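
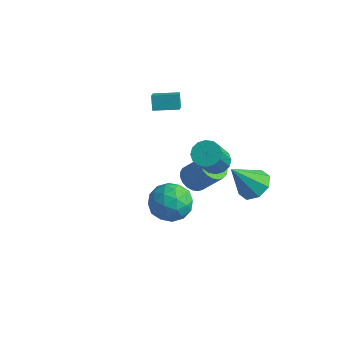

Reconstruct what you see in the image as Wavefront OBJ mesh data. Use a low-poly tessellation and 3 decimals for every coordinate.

v 3.514 0.614 1.438
v 4.184 1.053 1.612
v 4.556 -0.195 3.335
v 3.886 -0.634 3.162
v 3.869 1.247 1.82
v 4.241 -0.001 3.543
v 3.459 1.271 1.926
v 3.831 0.023 3.649
v 3.063 1.119 1.901
v 3.436 -0.129 3.625
v 2.789 0.832 1.753
v 3.161 -0.416 3.476
v 2.708 0.486 1.52
v 3.08 -0.762 3.243
v 2.844 0.175 1.265
v 3.216 -1.073 2.988
v 3.159 -0.019 1.057
v 3.531 -1.267 2.78
v 3.569 -0.043 0.951
v 3.941 -1.291 2.674
v 3.964 0.109 0.975
v 4.337 -1.139 2.699
v 4.239 0.396 1.124
v 4.611 -0.852 2.847
v 4.32 0.742 1.357
v 4.692 -0.506 3.08
v -0.451 3.657 -4.645
v 0.266 3.577 -5.182
v 1.448 3.903 -3.653
v 0.731 3.983 -3.115
v 0.194 3.944 -5.204
v 1.375 4.269 -3.674
v 0.009 4.261 -5.129
v 1.191 4.586 -3.599
v -0.255 4.473 -4.97
v 0.927 4.799 -3.441
v -0.553 4.545 -4.755
v 0.629 4.87 -3.226
v -0.833 4.463 -4.521
v 0.349 4.788 -2.992
v -1.047 4.241 -4.308
v 0.135 4.567 -2.779
v -1.158 3.919 -4.154
v 0.024 4.245 -2.624
v -1.147 3.552 -4.084
v 0.035 3.877 -2.555
v -1.016 3.202 -4.111
v 0.166 3.528 -2.582
v -0.786 2.932 -4.231
v 0.396 3.257 -2.702
v -0.499 2.787 -4.422
v 0.683 3.112 -2.893
v -0.204 2.792 -4.652
v 0.978 3.117 -3.122
v 0.049 2.947 -4.88
v 1.231 3.272 -3.351
v 0.215 3.225 -5.068
v 1.397 3.55 -3.538
v 2.695 -1.223 0.204
v 3.848 -1.638 0.008
v 1.952 -2.902 -0.608
v 3.105 -3.317 -0.804
v 2.667 -3.224 0.353
v 3.126 -2.187 0.855
v 2.674 -2.353 -1.455
v 3.133 -1.316 -0.953
v 3.835 -2.337 -1.017
v 3.83 -2.875 0.101
v 1.97 -1.665 -0.701
v 1.965 -2.203 0.417
v 3.337 -1.283 0.177
v 2.463 -3.257 -0.777
v 2.206 -3.202 -0.097
v 2.883 -3.447 -0.212
v 2.912 -1.606 0.675
v 3.59 -1.85 0.56
v 2.895 -2.782 0.763
v 2.21 -2.69 -1.16
v 2.888 -2.934 -1.275
v 2.917 -1.093 -0.388
v 3.594 -1.338 -0.503
v 2.905 -1.758 -1.363
v 4.007 -1.938 -0.54
v 3.57 -2.925 -1.017
v 3.317 -2.358 -1.4
v 3.587 -1.748 -1.105
v 4.004 -2.255 0.117
v 3.567 -3.241 -0.36
v 3.31 -3.187 0.32
v 3.579 -2.577 0.615
v 3.996 -2.665 -0.486
v 2.233 -1.299 -0.24
v 1.796 -2.285 -0.717
v 2.221 -1.963 -1.215
v 2.49 -1.353 -0.92
v 2.23 -1.615 0.417
v 1.793 -2.602 -0.06
v 2.213 -2.792 0.505
v 2.483 -2.182 0.8
v 1.804 -1.875 -0.114
v 4.016 3.312 -2.259
v 4.84 2.662 -2.308
v 3.264 2.228 -0.561
v 4.979 3.3 -1.84
v 4.554 3.944 -1.617
v 3.815 4.218 -1.77
v 3.193 3.961 -2.21
v 3.054 3.323 -2.678
v 3.478 2.679 -2.901
v 4.218 2.405 -2.748
v -3.056 3.397 0.232
v -2.591 2.728 0.721
v -3.428 3.743 1.058
v -2.963 3.074 1.548
v -1.897 4.306 0.372
v -1.432 3.637 0.862
v -2.269 4.652 1.199
v -1.804 3.983 1.688
f 2 1 5
f 2 5 3
f 3 5 6
f 3 6 4
f 5 1 7
f 5 7 6
f 6 7 8
f 6 8 4
f 7 1 9
f 7 9 8
f 8 9 10
f 8 10 4
f 9 1 11
f 9 11 10
f 10 11 12
f 10 12 4
f 11 1 13
f 11 13 12
f 12 13 14
f 12 14 4
f 13 1 15
f 13 15 14
f 14 15 16
f 14 16 4
f 15 1 17
f 15 17 16
f 16 17 18
f 16 18 4
f 17 1 19
f 17 19 18
f 18 19 20
f 18 20 4
f 19 1 21
f 19 21 20
f 20 21 22
f 20 22 4
f 21 1 23
f 21 23 22
f 22 23 24
f 22 24 4
f 23 1 25
f 23 25 24
f 24 25 26
f 24 26 4
f 25 1 2
f 25 2 26
f 26 2 3
f 26 3 4
f 28 27 31
f 28 31 29
f 29 31 32
f 29 32 30
f 31 27 33
f 31 33 32
f 32 33 34
f 32 34 30
f 33 27 35
f 33 35 34
f 34 35 36
f 34 36 30
f 35 27 37
f 35 37 36
f 36 37 38
f 36 38 30
f 37 27 39
f 37 39 38
f 38 39 40
f 38 40 30
f 39 27 41
f 39 41 40
f 40 41 42
f 40 42 30
f 41 27 43
f 41 43 42
f 42 43 44
f 42 44 30
f 43 27 45
f 43 45 44
f 44 45 46
f 44 46 30
f 45 27 47
f 45 47 46
f 46 47 48
f 46 48 30
f 47 27 49
f 47 49 48
f 48 49 50
f 48 50 30
f 49 27 51
f 49 51 50
f 50 51 52
f 50 52 30
f 51 27 53
f 51 53 52
f 52 53 54
f 52 54 30
f 53 27 55
f 53 55 54
f 54 55 56
f 54 56 30
f 55 27 57
f 55 57 56
f 56 57 58
f 56 58 30
f 57 27 28
f 57 28 58
f 58 28 29
f 58 29 30
f 59 96 75
f 96 70 99
f 75 99 64
f 96 99 75
f 59 75 71
f 75 64 76
f 71 76 60
f 75 76 71
f 59 71 80
f 71 60 81
f 80 81 66
f 71 81 80
f 59 80 92
f 80 66 95
f 92 95 69
f 80 95 92
f 59 92 96
f 92 69 100
f 96 100 70
f 92 100 96
f 60 76 87
f 76 64 90
f 87 90 68
f 76 90 87
f 64 99 77
f 99 70 98
f 77 98 63
f 99 98 77
f 70 100 97
f 100 69 93
f 97 93 61
f 100 93 97
f 69 95 94
f 95 66 82
f 94 82 65
f 95 82 94
f 66 81 86
f 81 60 83
f 86 83 67
f 81 83 86
f 62 88 74
f 88 68 89
f 74 89 63
f 88 89 74
f 62 74 72
f 74 63 73
f 72 73 61
f 74 73 72
f 62 72 79
f 72 61 78
f 79 78 65
f 72 78 79
f 62 79 84
f 79 65 85
f 84 85 67
f 79 85 84
f 62 84 88
f 84 67 91
f 88 91 68
f 84 91 88
f 63 89 77
f 89 68 90
f 77 90 64
f 89 90 77
f 61 73 97
f 73 63 98
f 97 98 70
f 73 98 97
f 65 78 94
f 78 61 93
f 94 93 69
f 78 93 94
f 67 85 86
f 85 65 82
f 86 82 66
f 85 82 86
f 68 91 87
f 91 67 83
f 87 83 60
f 91 83 87
f 102 101 104
f 102 104 103
f 104 101 105
f 104 105 103
f 105 101 106
f 105 106 103
f 106 101 107
f 106 107 103
f 107 101 108
f 107 108 103
f 108 101 109
f 108 109 103
f 109 101 110
f 109 110 103
f 110 101 102
f 110 102 103
f 112 114 111
f 115 112 111
f 111 114 113
f 113 115 111
f 112 118 114
f 116 112 115
f 116 118 112
f 114 118 113
f 117 115 113
f 113 118 117
f 117 116 115
f 118 116 117



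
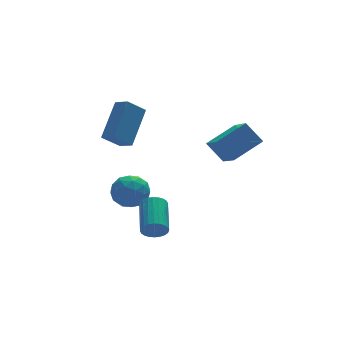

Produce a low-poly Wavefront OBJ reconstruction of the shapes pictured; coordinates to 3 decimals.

v 0.519 1.579 -1.513
v 1.361 1.849 -1.954
v 0.399 0.331 -2.506
v 1.241 0.601 -2.947
v 1.258 0.255 -2.022
v 1.332 1.026 -1.408
v 0.428 1.154 -3.052
v 0.502 1.925 -2.438
v 1.305 1.587 -2.905
v 1.817 1.031 -2.269
v -0.057 1.149 -2.191
v 0.455 0.593 -1.555
v 0.95 1.823 -1.646
v 0.81 0.357 -2.814
v 0.819 0.153 -2.27
v 1.314 0.312 -2.529
v 0.933 1.34 -1.325
v 1.428 1.499 -1.585
v 1.367 0.561 -1.624
v 0.332 0.681 -2.875
v 0.827 0.84 -3.135
v 0.446 1.868 -1.931
v 0.941 2.027 -2.19
v 0.393 1.619 -2.836
v 1.412 1.828 -2.465
v 1.342 1.095 -3.049
v 0.864 1.42 -3.11
v 0.908 1.873 -2.749
v 1.714 1.502 -2.091
v 1.643 0.768 -2.674
v 1.653 0.564 -2.13
v 1.696 1.018 -1.77
v 1.681 1.347 -2.65
v 0.117 1.412 -1.786
v 0.046 0.678 -2.369
v 0.064 1.162 -2.69
v 0.107 1.616 -2.33
v 0.418 1.085 -1.411
v 0.348 0.352 -1.995
v 0.852 0.307 -1.711
v 0.896 0.76 -1.35
v 0.079 0.833 -1.81
v 2.964 -2.996 2.716
v 2.844 -4.465 3.621
v 4.439 -2.687 3.412
v 4.319 -4.157 4.317
v 3.521 -3.603 1.803
v 3.401 -5.073 2.708
v 4.996 -3.295 2.499
v 4.876 -4.764 3.404
v 0.209 -3.924 -1.682
v 0.517 -3.809 -2.22
v 1.058 -2.241 -1.576
v 0.751 -2.356 -1.038
v 0.296 -3.713 -2.269
v 0.837 -2.144 -1.625
v 0.062 -3.649 -2.229
v 0.603 -2.08 -1.585
v -0.149 -3.626 -2.106
v 0.392 -2.058 -1.461
v -0.306 -3.649 -1.918
v 0.235 -2.081 -1.274
v -0.384 -3.714 -1.694
v 0.157 -2.146 -1.05
v -0.372 -3.811 -1.469
v 0.169 -2.243 -0.824
v -0.272 -3.925 -1.276
v 0.269 -2.357 -0.631
v -0.098 -4.039 -1.144
v 0.443 -2.471 -0.5
v 0.123 -4.136 -1.095
v 0.664 -2.567 -0.451
v 0.357 -4.2 -1.135
v 0.898 -2.631 -0.491
v 0.568 -4.222 -1.259
v 1.109 -2.654 -0.614
v 0.725 -4.199 -1.446
v 1.266 -2.631 -0.802
v 0.803 -4.134 -1.67
v 1.344 -2.566 -1.026
v 0.791 -4.037 -1.896
v 1.332 -2.469 -1.251
v 0.691 -3.923 -2.089
v 1.232 -2.355 -1.444
v 0.498 -0.319 1.671
v -0.398 -0.4 2.435
v 0.154 0.373 1.341
v -0.742 0.292 2.105
v 1.602 0.908 3.095
v 0.706 0.827 3.859
v 1.258 1.6 2.765
v 0.362 1.519 3.529
f 1 38 17
f 38 12 41
f 17 41 6
f 38 41 17
f 1 17 13
f 17 6 18
f 13 18 2
f 17 18 13
f 1 13 22
f 13 2 23
f 22 23 8
f 13 23 22
f 1 22 34
f 22 8 37
f 34 37 11
f 22 37 34
f 1 34 38
f 34 11 42
f 38 42 12
f 34 42 38
f 2 18 29
f 18 6 32
f 29 32 10
f 18 32 29
f 6 41 19
f 41 12 40
f 19 40 5
f 41 40 19
f 12 42 39
f 42 11 35
f 39 35 3
f 42 35 39
f 11 37 36
f 37 8 24
f 36 24 7
f 37 24 36
f 8 23 28
f 23 2 25
f 28 25 9
f 23 25 28
f 4 30 16
f 30 10 31
f 16 31 5
f 30 31 16
f 4 16 14
f 16 5 15
f 14 15 3
f 16 15 14
f 4 14 21
f 14 3 20
f 21 20 7
f 14 20 21
f 4 21 26
f 21 7 27
f 26 27 9
f 21 27 26
f 4 26 30
f 26 9 33
f 30 33 10
f 26 33 30
f 5 31 19
f 31 10 32
f 19 32 6
f 31 32 19
f 3 15 39
f 15 5 40
f 39 40 12
f 15 40 39
f 7 20 36
f 20 3 35
f 36 35 11
f 20 35 36
f 9 27 28
f 27 7 24
f 28 24 8
f 27 24 28
f 10 33 29
f 33 9 25
f 29 25 2
f 33 25 29
f 44 46 43
f 47 44 43
f 43 46 45
f 45 47 43
f 44 50 46
f 48 44 47
f 48 50 44
f 46 50 45
f 49 47 45
f 45 50 49
f 49 48 47
f 50 48 49
f 52 51 55
f 52 55 53
f 53 55 56
f 53 56 54
f 55 51 57
f 55 57 56
f 56 57 58
f 56 58 54
f 57 51 59
f 57 59 58
f 58 59 60
f 58 60 54
f 59 51 61
f 59 61 60
f 60 61 62
f 60 62 54
f 61 51 63
f 61 63 62
f 62 63 64
f 62 64 54
f 63 51 65
f 63 65 64
f 64 65 66
f 64 66 54
f 65 51 67
f 65 67 66
f 66 67 68
f 66 68 54
f 67 51 69
f 67 69 68
f 68 69 70
f 68 70 54
f 69 51 71
f 69 71 70
f 70 71 72
f 70 72 54
f 71 51 73
f 71 73 72
f 72 73 74
f 72 74 54
f 73 51 75
f 73 75 74
f 74 75 76
f 74 76 54
f 75 51 77
f 75 77 76
f 76 77 78
f 76 78 54
f 77 51 79
f 77 79 78
f 78 79 80
f 78 80 54
f 79 51 81
f 79 81 80
f 80 81 82
f 80 82 54
f 81 51 83
f 81 83 82
f 82 83 84
f 82 84 54
f 83 51 52
f 83 52 84
f 84 52 53
f 84 53 54
f 86 88 85
f 89 86 85
f 85 88 87
f 87 89 85
f 86 92 88
f 90 86 89
f 90 92 86
f 88 92 87
f 91 89 87
f 87 92 91
f 91 90 89
f 92 90 91



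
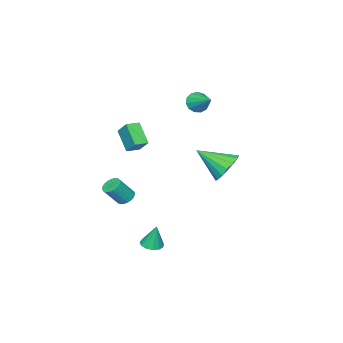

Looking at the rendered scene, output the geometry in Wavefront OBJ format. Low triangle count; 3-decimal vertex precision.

v 1.258 -2.502 -2.262
v 1.749 -2.48 -2.588
v 2.513 -2.856 -1.464
v 2.022 -2.878 -1.138
v 1.735 -2.251 -2.502
v 2.499 -2.627 -1.378
v 1.638 -2.065 -2.374
v 2.402 -2.441 -1.25
v 1.476 -1.955 -2.227
v 2.24 -2.331 -1.103
v 1.276 -1.939 -2.086
v 2.04 -2.315 -0.962
v 1.073 -2.021 -1.975
v 1.836 -2.397 -0.851
v 0.902 -2.186 -1.914
v 1.665 -2.562 -0.79
v 0.792 -2.406 -1.913
v 1.556 -2.781 -0.789
v 0.763 -2.642 -1.973
v 1.527 -3.018 -0.849
v 0.82 -2.854 -2.082
v 1.584 -3.23 -0.958
v 0.952 -3.005 -2.223
v 1.716 -3.381 -1.099
v 1.138 -3.069 -2.37
v 1.902 -3.445 -1.246
v 1.344 -3.036 -2.499
v 2.108 -3.412 -1.375
v 1.535 -2.909 -2.587
v 2.299 -3.285 -1.463
v 1.679 -2.713 -2.618
v 2.442 -3.089 -1.494
v -3.879 -1.567 3.377
v -3.419 -1.443 2.824
v -3.341 -0.233 4.123
v -3.769 -1.249 2.729
v -4.154 -1.156 2.84
v -4.452 -1.193 3.122
v -4.568 -1.349 3.484
v -4.465 -1.574 3.813
v -4.177 -1.797 4.003
v -3.794 -1.947 3.995
v -3.438 -1.976 3.79
v -3.222 -1.875 3.455
v -3.216 -1.677 3.094
v 3.779 1.315 -3.418
v 4.374 1.086 -3.36
v 3.761 1.625 -2.022
v 4.406 1.437 -3.437
v 4.24 1.749 -3.509
v 3.927 1.923 -3.551
v 3.567 1.903 -3.552
v 3.274 1.697 -3.509
v 3.141 1.37 -3.438
v 3.211 1.024 -3.36
v 3.461 0.771 -3.301
v 3.812 0.691 -3.279
v 4.152 0.808 -3.3
v -1.096 2.551 0.639
v -0.142 2.651 0.187
v -0.404 1.009 1.761
v -0.118 2.956 0.591
v -0.317 3.169 1.007
v -0.695 3.24 1.338
v -1.165 3.153 1.508
v -1.619 2.929 1.48
v -1.953 2.618 1.259
v -2.091 2.292 0.895
v -2.001 2.025 0.473
v -1.704 1.879 0.089
v -1.267 1.887 -0.169
v -0.792 2.047 -0.243
v -0.386 2.323 -0.114
v 1.723 -1.14 2.006
v 1.254 -2.113 3.047
v 1.909 -0.391 2.79
v 1.44 -1.365 3.831
v 2.48 -1.415 2.089
v 2.011 -2.389 3.13
v 2.666 -0.667 2.873
v 2.197 -1.64 3.914
f 2 1 5
f 2 5 3
f 3 5 6
f 3 6 4
f 5 1 7
f 5 7 6
f 6 7 8
f 6 8 4
f 7 1 9
f 7 9 8
f 8 9 10
f 8 10 4
f 9 1 11
f 9 11 10
f 10 11 12
f 10 12 4
f 11 1 13
f 11 13 12
f 12 13 14
f 12 14 4
f 13 1 15
f 13 15 14
f 14 15 16
f 14 16 4
f 15 1 17
f 15 17 16
f 16 17 18
f 16 18 4
f 17 1 19
f 17 19 18
f 18 19 20
f 18 20 4
f 19 1 21
f 19 21 20
f 20 21 22
f 20 22 4
f 21 1 23
f 21 23 22
f 22 23 24
f 22 24 4
f 23 1 25
f 23 25 24
f 24 25 26
f 24 26 4
f 25 1 27
f 25 27 26
f 26 27 28
f 26 28 4
f 27 1 29
f 27 29 28
f 28 29 30
f 28 30 4
f 29 1 31
f 29 31 30
f 30 31 32
f 30 32 4
f 31 1 2
f 31 2 32
f 32 2 3
f 32 3 4
f 34 33 36
f 34 36 35
f 36 33 37
f 36 37 35
f 37 33 38
f 37 38 35
f 38 33 39
f 38 39 35
f 39 33 40
f 39 40 35
f 40 33 41
f 40 41 35
f 41 33 42
f 41 42 35
f 42 33 43
f 42 43 35
f 43 33 44
f 43 44 35
f 44 33 45
f 44 45 35
f 45 33 34
f 45 34 35
f 47 46 49
f 47 49 48
f 49 46 50
f 49 50 48
f 50 46 51
f 50 51 48
f 51 46 52
f 51 52 48
f 52 46 53
f 52 53 48
f 53 46 54
f 53 54 48
f 54 46 55
f 54 55 48
f 55 46 56
f 55 56 48
f 56 46 57
f 56 57 48
f 57 46 58
f 57 58 48
f 58 46 47
f 58 47 48
f 60 59 62
f 60 62 61
f 62 59 63
f 62 63 61
f 63 59 64
f 63 64 61
f 64 59 65
f 64 65 61
f 65 59 66
f 65 66 61
f 66 59 67
f 66 67 61
f 67 59 68
f 67 68 61
f 68 59 69
f 68 69 61
f 69 59 70
f 69 70 61
f 70 59 71
f 70 71 61
f 71 59 72
f 71 72 61
f 72 59 73
f 72 73 61
f 73 59 60
f 73 60 61
f 75 77 74
f 78 75 74
f 74 77 76
f 76 78 74
f 75 81 77
f 79 75 78
f 79 81 75
f 77 81 76
f 80 78 76
f 76 81 80
f 80 79 78
f 81 79 80



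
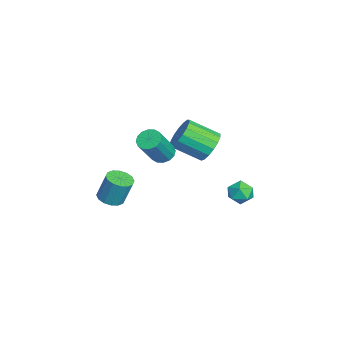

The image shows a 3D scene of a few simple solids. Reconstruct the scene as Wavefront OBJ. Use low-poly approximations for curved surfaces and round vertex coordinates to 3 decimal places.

v -1.43 3.459 -2.846
v -0.678 3.601 -2.497
v -0.962 2.299 -3.383
v -0.21 2.441 -3.034
v -0.871 2.255 -2.548
v -1.16 2.971 -2.216
v -0.48 2.929 -3.664
v -0.769 3.645 -3.332
v -0.091 3.273 -3.002
v -0.332 2.857 -2.313
v -1.308 3.043 -3.567
v -1.549 2.627 -2.878
v 1.666 1.165 2.381
v 2.187 0.676 1.696
v 1.954 -0.914 2.653
v 1.434 -0.425 3.339
v 2.514 0.816 2.008
v 2.282 -0.773 2.965
v 2.647 1.036 2.406
v 2.415 -0.553 3.363
v 2.556 1.286 2.798
v 2.324 -0.304 3.756
v 2.26 1.508 3.095
v 2.028 -0.082 4.052
v 1.829 1.651 3.228
v 1.597 0.061 4.185
v 1.36 1.683 3.168
v 1.128 0.093 4.125
v 0.961 1.596 2.927
v 0.729 0.006 3.884
v 0.724 1.411 2.561
v 0.492 -0.179 3.518
v 0.703 1.169 2.154
v 0.47 -0.421 3.111
v 0.902 0.926 1.799
v 0.67 -0.664 2.756
v 1.276 0.738 1.578
v 1.044 -0.852 2.535
v 1.74 0.648 1.54
v 1.508 -0.942 2.498
v 2.861 -1.326 2.78
v 3.255 -0.76 2.807
v 4.192 -1.488 4.466
v 3.799 -2.054 4.44
v 2.968 -0.681 3.003
v 3.905 -1.41 4.663
v 2.652 -0.776 3.141
v 3.589 -1.504 4.8
v 2.392 -1.017 3.181
v 3.329 -1.746 4.84
v 2.258 -1.342 3.114
v 3.195 -2.07 4.773
v 2.286 -1.662 2.958
v 3.223 -2.39 4.617
v 2.468 -1.892 2.754
v 3.405 -2.62 4.413
v 2.755 -1.97 2.557
v 3.692 -2.699 4.217
v 3.071 -1.876 2.42
v 4.008 -2.604 4.079
v 3.331 -1.634 2.38
v 4.268 -2.363 4.039
v 3.465 -1.31 2.447
v 4.402 -2.038 4.106
v 3.437 -0.99 2.603
v 4.374 -1.718 4.262
v -1.515 -4.057 -3.67
v -0.708 -4.036 -3.741
v -0.579 -3.503 -2.121
v -1.385 -3.523 -2.05
v -0.837 -3.654 -3.856
v -0.707 -3.121 -2.237
v -1.147 -3.38 -3.922
v -1.018 -2.847 -2.302
v -1.556 -3.287 -3.92
v -1.426 -2.754 -2.3
v -1.954 -3.4 -3.851
v -1.824 -2.867 -2.231
v -2.234 -3.689 -3.733
v -2.104 -3.156 -2.114
v -2.321 -4.077 -3.599
v -2.192 -3.544 -1.979
v -2.193 -4.459 -3.483
v -2.063 -3.926 -1.864
v -1.882 -4.733 -3.418
v -1.753 -4.2 -1.798
v -1.474 -4.826 -3.42
v -1.344 -4.293 -1.8
v -1.076 -4.713 -3.489
v -0.946 -4.18 -1.869
v -0.796 -4.424 -3.606
v -0.666 -3.891 -1.987
f 1 12 6
f 1 6 2
f 1 2 8
f 1 8 11
f 1 11 12
f 2 6 10
f 6 12 5
f 12 11 3
f 11 8 7
f 8 2 9
f 4 10 5
f 4 5 3
f 4 3 7
f 4 7 9
f 4 9 10
f 5 10 6
f 3 5 12
f 7 3 11
f 9 7 8
f 10 9 2
f 14 13 17
f 14 17 15
f 15 17 18
f 15 18 16
f 17 13 19
f 17 19 18
f 18 19 20
f 18 20 16
f 19 13 21
f 19 21 20
f 20 21 22
f 20 22 16
f 21 13 23
f 21 23 22
f 22 23 24
f 22 24 16
f 23 13 25
f 23 25 24
f 24 25 26
f 24 26 16
f 25 13 27
f 25 27 26
f 26 27 28
f 26 28 16
f 27 13 29
f 27 29 28
f 28 29 30
f 28 30 16
f 29 13 31
f 29 31 30
f 30 31 32
f 30 32 16
f 31 13 33
f 31 33 32
f 32 33 34
f 32 34 16
f 33 13 35
f 33 35 34
f 34 35 36
f 34 36 16
f 35 13 37
f 35 37 36
f 36 37 38
f 36 38 16
f 37 13 39
f 37 39 38
f 38 39 40
f 38 40 16
f 39 13 14
f 39 14 40
f 40 14 15
f 40 15 16
f 42 41 45
f 42 45 43
f 43 45 46
f 43 46 44
f 45 41 47
f 45 47 46
f 46 47 48
f 46 48 44
f 47 41 49
f 47 49 48
f 48 49 50
f 48 50 44
f 49 41 51
f 49 51 50
f 50 51 52
f 50 52 44
f 51 41 53
f 51 53 52
f 52 53 54
f 52 54 44
f 53 41 55
f 53 55 54
f 54 55 56
f 54 56 44
f 55 41 57
f 55 57 56
f 56 57 58
f 56 58 44
f 57 41 59
f 57 59 58
f 58 59 60
f 58 60 44
f 59 41 61
f 59 61 60
f 60 61 62
f 60 62 44
f 61 41 63
f 61 63 62
f 62 63 64
f 62 64 44
f 63 41 65
f 63 65 64
f 64 65 66
f 64 66 44
f 65 41 42
f 65 42 66
f 66 42 43
f 66 43 44
f 68 67 71
f 68 71 69
f 69 71 72
f 69 72 70
f 71 67 73
f 71 73 72
f 72 73 74
f 72 74 70
f 73 67 75
f 73 75 74
f 74 75 76
f 74 76 70
f 75 67 77
f 75 77 76
f 76 77 78
f 76 78 70
f 77 67 79
f 77 79 78
f 78 79 80
f 78 80 70
f 79 67 81
f 79 81 80
f 80 81 82
f 80 82 70
f 81 67 83
f 81 83 82
f 82 83 84
f 82 84 70
f 83 67 85
f 83 85 84
f 84 85 86
f 84 86 70
f 85 67 87
f 85 87 86
f 86 87 88
f 86 88 70
f 87 67 89
f 87 89 88
f 88 89 90
f 88 90 70
f 89 67 91
f 89 91 90
f 90 91 92
f 90 92 70
f 91 67 68
f 91 68 92
f 92 68 69
f 92 69 70



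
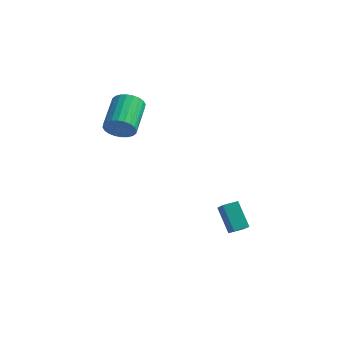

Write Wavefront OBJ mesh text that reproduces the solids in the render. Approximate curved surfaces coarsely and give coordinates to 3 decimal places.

v -1.782 -3.681 3.098
v -1.292 -3.198 2.518
v -1.968 -1.377 3.462
v -2.458 -1.859 4.042
v -1.597 -3.222 2.346
v -2.273 -1.401 3.29
v -1.931 -3.316 2.289
v -2.607 -1.495 3.233
v -2.242 -3.466 2.355
v -2.918 -1.645 3.299
v -2.482 -3.648 2.534
v -3.159 -1.827 3.478
v -2.617 -3.835 2.799
v -3.293 -2.014 3.743
v -2.624 -3.999 3.11
v -3.3 -2.178 4.053
v -2.503 -4.114 3.418
v -3.179 -2.293 4.362
v -2.272 -4.163 3.678
v -2.948 -2.342 4.622
v -1.967 -4.139 3.85
v -2.643 -2.318 4.794
v -1.633 -4.045 3.907
v -2.309 -2.224 4.851
v -1.322 -3.895 3.841
v -1.998 -2.074 4.785
v -1.081 -3.713 3.662
v -1.758 -1.892 4.606
v -0.947 -3.526 3.397
v -1.623 -1.705 4.341
v -0.94 -3.362 3.087
v -1.616 -1.541 4.03
v -1.061 -3.247 2.778
v -1.737 -1.426 3.722
v 3.759 -1.948 -3.774
v 2.785 -1.473 -2.425
v 4.264 -1.29 -3.641
v 3.29 -0.815 -2.293
v 4.57 -2.745 -2.907
v 3.596 -2.27 -1.559
v 5.075 -2.087 -2.775
v 4.101 -1.612 -1.426
f 2 1 5
f 2 5 3
f 3 5 6
f 3 6 4
f 5 1 7
f 5 7 6
f 6 7 8
f 6 8 4
f 7 1 9
f 7 9 8
f 8 9 10
f 8 10 4
f 9 1 11
f 9 11 10
f 10 11 12
f 10 12 4
f 11 1 13
f 11 13 12
f 12 13 14
f 12 14 4
f 13 1 15
f 13 15 14
f 14 15 16
f 14 16 4
f 15 1 17
f 15 17 16
f 16 17 18
f 16 18 4
f 17 1 19
f 17 19 18
f 18 19 20
f 18 20 4
f 19 1 21
f 19 21 20
f 20 21 22
f 20 22 4
f 21 1 23
f 21 23 22
f 22 23 24
f 22 24 4
f 23 1 25
f 23 25 24
f 24 25 26
f 24 26 4
f 25 1 27
f 25 27 26
f 26 27 28
f 26 28 4
f 27 1 29
f 27 29 28
f 28 29 30
f 28 30 4
f 29 1 31
f 29 31 30
f 30 31 32
f 30 32 4
f 31 1 33
f 31 33 32
f 32 33 34
f 32 34 4
f 33 1 2
f 33 2 34
f 34 2 3
f 34 3 4
f 36 38 35
f 39 36 35
f 35 38 37
f 37 39 35
f 36 42 38
f 40 36 39
f 40 42 36
f 38 42 37
f 41 39 37
f 37 42 41
f 41 40 39
f 42 40 41



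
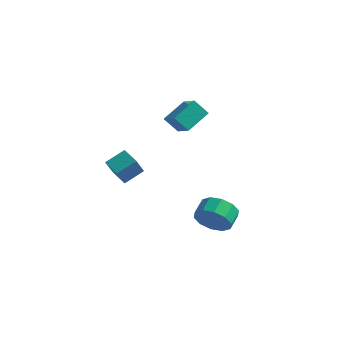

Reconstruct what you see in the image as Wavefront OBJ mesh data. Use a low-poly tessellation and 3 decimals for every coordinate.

v 2.617 0.348 -3.425
v 2.966 0.799 -4.366
v 2.833 1.802 -3.935
v 2.483 1.352 -2.995
v 2.291 0.726 -4.406
v 2.158 1.729 -3.975
v 1.741 0.509 -4.071
v 1.607 1.513 -3.64
v 1.525 0.231 -3.49
v 1.392 1.234 -3.059
v 1.726 -0.003 -2.884
v 1.593 1.001 -2.453
v 2.267 -0.102 -2.485
v 2.134 0.901 -2.054
v 2.942 -0.029 -2.445
v 2.809 0.974 -2.014
v 3.493 0.187 -2.78
v 3.359 1.191 -2.349
v 3.708 0.466 -3.361
v 3.575 1.469 -2.93
v 3.507 0.699 -3.967
v 3.374 1.703 -3.536
v -0.807 0.939 3.079
v 0.233 0.328 3.729
v -0.445 2.368 3.841
v 0.595 1.757 4.492
v -0.095 1.223 2.208
v 0.945 0.612 2.859
v 0.267 2.652 2.971
v 1.307 2.041 3.621
v -2.986 -0.713 -0.923
v -2.801 -1.713 0.415
v -2.396 0.261 -0.276
v -2.21 -0.738 1.061
v -2.03 -1.042 -1.301
v -1.844 -2.041 0.036
v -1.439 -0.067 -0.655
v -1.254 -1.067 0.683
f 2 1 5
f 2 5 3
f 3 5 6
f 3 6 4
f 5 1 7
f 5 7 6
f 6 7 8
f 6 8 4
f 7 1 9
f 7 9 8
f 8 9 10
f 8 10 4
f 9 1 11
f 9 11 10
f 10 11 12
f 10 12 4
f 11 1 13
f 11 13 12
f 12 13 14
f 12 14 4
f 13 1 15
f 13 15 14
f 14 15 16
f 14 16 4
f 15 1 17
f 15 17 16
f 16 17 18
f 16 18 4
f 17 1 19
f 17 19 18
f 18 19 20
f 18 20 4
f 19 1 21
f 19 21 20
f 20 21 22
f 20 22 4
f 21 1 2
f 21 2 22
f 22 2 3
f 22 3 4
f 24 26 23
f 27 24 23
f 23 26 25
f 25 27 23
f 24 30 26
f 28 24 27
f 28 30 24
f 26 30 25
f 29 27 25
f 25 30 29
f 29 28 27
f 30 28 29
f 32 34 31
f 35 32 31
f 31 34 33
f 33 35 31
f 32 38 34
f 36 32 35
f 36 38 32
f 34 38 33
f 37 35 33
f 33 38 37
f 37 36 35
f 38 36 37



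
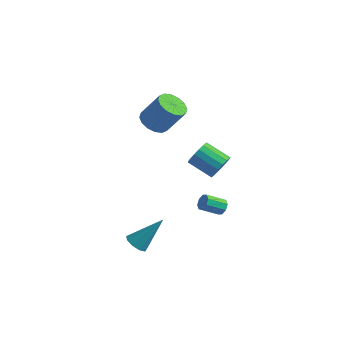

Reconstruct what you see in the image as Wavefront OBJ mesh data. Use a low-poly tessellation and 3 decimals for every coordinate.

v -0.346 -2.846 -3.32
v 0.142 -3.306 -3.313
v 0.586 -1.834 -1.76
v 0.251 -2.965 -3.6
v 0.081 -2.569 -3.755
v -0.289 -2.303 -3.707
v -0.686 -2.291 -3.478
v -0.923 -2.539 -3.174
v -0.891 -2.931 -2.939
v -0.603 -3.284 -2.882
v -0.195 -3.431 -3.03
v 1.99 1.493 -2.325
v 2.386 1.21 -2.212
v 1.687 0.464 -1.623
v 1.29 0.747 -1.735
v 2.32 1.48 -1.95
v 1.62 0.735 -1.36
v 2.06 1.757 -1.907
v 1.361 1.012 -1.317
v 1.759 1.88 -2.109
v 1.06 1.135 -1.519
v 1.593 1.776 -2.437
v 0.894 1.03 -1.848
v 1.66 1.505 -2.7
v 0.96 0.76 -2.11
v 1.919 1.228 -2.743
v 1.22 0.483 -2.153
v 2.22 1.105 -2.541
v 1.521 0.36 -1.951
v -2.058 1.348 2.759
v -1.544 0.673 2.566
v -0.589 0.976 4.049
v -1.102 1.652 4.241
v -1.35 1.027 2.368
v -0.394 1.331 3.851
v -1.345 1.467 2.275
v -0.389 1.771 3.757
v -1.531 1.876 2.311
v -0.575 2.18 3.794
v -1.858 2.143 2.467
v -0.903 2.447 3.95
v -2.239 2.197 2.701
v -1.283 2.501 4.184
v -2.571 2.024 2.951
v -1.616 2.327 4.434
v -2.766 1.669 3.149
v -1.81 1.973 4.632
v -2.771 1.229 3.243
v -1.815 1.533 4.725
v -2.585 0.82 3.206
v -1.629 1.124 4.689
v -2.257 0.553 3.05
v -1.302 0.857 4.533
v -1.877 0.499 2.816
v -0.921 0.803 4.299
v 0.519 3.743 -1.171
v 0.871 3.329 -0.571
v -0.506 3.203 0.151
v -0.859 3.617 -0.449
v 0.897 3.699 -0.456
v -0.48 3.573 0.266
v 0.837 4.079 -0.506
v -0.541 3.952 0.216
v 0.703 4.381 -0.708
v -0.674 4.255 0.014
v 0.527 4.538 -1.016
v -0.85 4.412 -0.294
v 0.349 4.512 -1.359
v -1.028 4.386 -0.637
v 0.21 4.311 -1.66
v -1.167 4.185 -0.938
v 0.142 3.979 -1.848
v -1.235 3.853 -1.126
v 0.16 3.593 -1.882
v -1.217 3.467 -1.16
v 0.26 3.242 -1.752
v -1.117 3.116 -1.03
v 0.419 3.005 -1.489
v -0.958 2.879 -0.768
v 0.601 2.937 -1.154
v -0.776 2.811 -0.432
v 0.764 3.054 -0.822
v -0.613 2.928 -0.1
f 2 1 4
f 2 4 3
f 4 1 5
f 4 5 3
f 5 1 6
f 5 6 3
f 6 1 7
f 6 7 3
f 7 1 8
f 7 8 3
f 8 1 9
f 8 9 3
f 9 1 10
f 9 10 3
f 10 1 11
f 10 11 3
f 11 1 2
f 11 2 3
f 13 12 16
f 13 16 14
f 14 16 17
f 14 17 15
f 16 12 18
f 16 18 17
f 17 18 19
f 17 19 15
f 18 12 20
f 18 20 19
f 19 20 21
f 19 21 15
f 20 12 22
f 20 22 21
f 21 22 23
f 21 23 15
f 22 12 24
f 22 24 23
f 23 24 25
f 23 25 15
f 24 12 26
f 24 26 25
f 25 26 27
f 25 27 15
f 26 12 28
f 26 28 27
f 27 28 29
f 27 29 15
f 28 12 13
f 28 13 29
f 29 13 14
f 29 14 15
f 31 30 34
f 31 34 32
f 32 34 35
f 32 35 33
f 34 30 36
f 34 36 35
f 35 36 37
f 35 37 33
f 36 30 38
f 36 38 37
f 37 38 39
f 37 39 33
f 38 30 40
f 38 40 39
f 39 40 41
f 39 41 33
f 40 30 42
f 40 42 41
f 41 42 43
f 41 43 33
f 42 30 44
f 42 44 43
f 43 44 45
f 43 45 33
f 44 30 46
f 44 46 45
f 45 46 47
f 45 47 33
f 46 30 48
f 46 48 47
f 47 48 49
f 47 49 33
f 48 30 50
f 48 50 49
f 49 50 51
f 49 51 33
f 50 30 52
f 50 52 51
f 51 52 53
f 51 53 33
f 52 30 54
f 52 54 53
f 53 54 55
f 53 55 33
f 54 30 31
f 54 31 55
f 55 31 32
f 55 32 33
f 57 56 60
f 57 60 58
f 58 60 61
f 58 61 59
f 60 56 62
f 60 62 61
f 61 62 63
f 61 63 59
f 62 56 64
f 62 64 63
f 63 64 65
f 63 65 59
f 64 56 66
f 64 66 65
f 65 66 67
f 65 67 59
f 66 56 68
f 66 68 67
f 67 68 69
f 67 69 59
f 68 56 70
f 68 70 69
f 69 70 71
f 69 71 59
f 70 56 72
f 70 72 71
f 71 72 73
f 71 73 59
f 72 56 74
f 72 74 73
f 73 74 75
f 73 75 59
f 74 56 76
f 74 76 75
f 75 76 77
f 75 77 59
f 76 56 78
f 76 78 77
f 77 78 79
f 77 79 59
f 78 56 80
f 78 80 79
f 79 80 81
f 79 81 59
f 80 56 82
f 80 82 81
f 81 82 83
f 81 83 59
f 82 56 57
f 82 57 83
f 83 57 58
f 83 58 59



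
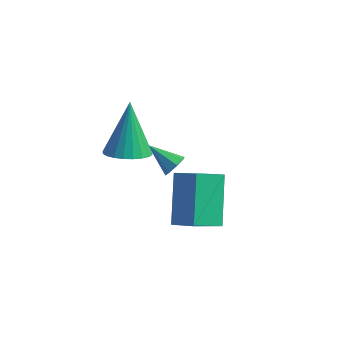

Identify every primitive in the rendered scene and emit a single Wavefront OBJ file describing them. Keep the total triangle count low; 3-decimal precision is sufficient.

v -3.454 -1.705 1.085
v -2.73 -1.245 0.946
v -3.766 -0.655 2.935
v -2.962 -1.049 0.795
v -3.27 -0.953 0.689
v -3.606 -0.971 0.643
v -3.919 -1.102 0.664
v -4.161 -1.324 0.75
v -4.295 -1.604 0.886
v -4.302 -1.9 1.053
v -4.179 -2.166 1.224
v -3.946 -2.362 1.375
v -3.639 -2.457 1.481
v -3.303 -2.439 1.527
v -2.99 -2.309 1.506
v -2.748 -2.086 1.42
v -2.613 -1.806 1.284
v -2.607 -1.511 1.117
v -2.852 1.308 -2.501
v -2.66 1.025 -2.097
v -3.988 1.512 -1.819
v -2.571 1.419 -2.066
v -2.647 1.749 -2.29
v -2.843 1.82 -2.638
v -3.045 1.592 -2.905
v -3.134 1.197 -2.936
v -3.058 0.868 -2.712
v -2.862 0.796 -2.364
v -0.527 -2.352 -1.368
v -1.183 -3.398 -0.516
v -0.978 -0.926 0.034
v -1.634 -1.973 0.886
v 0.354 -2.527 -0.906
v -0.302 -3.574 -0.054
v -0.097 -1.102 0.496
v -0.753 -2.148 1.348
f 2 1 4
f 2 4 3
f 4 1 5
f 4 5 3
f 5 1 6
f 5 6 3
f 6 1 7
f 6 7 3
f 7 1 8
f 7 8 3
f 8 1 9
f 8 9 3
f 9 1 10
f 9 10 3
f 10 1 11
f 10 11 3
f 11 1 12
f 11 12 3
f 12 1 13
f 12 13 3
f 13 1 14
f 13 14 3
f 14 1 15
f 14 15 3
f 15 1 16
f 15 16 3
f 16 1 17
f 16 17 3
f 17 1 18
f 17 18 3
f 18 1 2
f 18 2 3
f 20 19 22
f 20 22 21
f 22 19 23
f 22 23 21
f 23 19 24
f 23 24 21
f 24 19 25
f 24 25 21
f 25 19 26
f 25 26 21
f 26 19 27
f 26 27 21
f 27 19 28
f 27 28 21
f 28 19 20
f 28 20 21
f 30 32 29
f 33 30 29
f 29 32 31
f 31 33 29
f 30 36 32
f 34 30 33
f 34 36 30
f 32 36 31
f 35 33 31
f 31 36 35
f 35 34 33
f 36 34 35



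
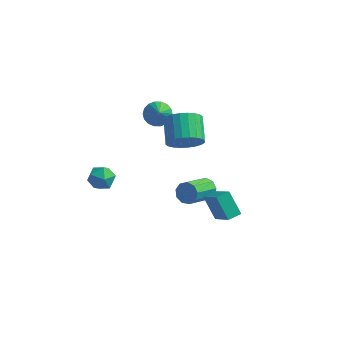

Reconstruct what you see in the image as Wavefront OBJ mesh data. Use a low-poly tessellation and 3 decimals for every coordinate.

v 1.41 -1.348 2.703
v 1.791 -0.703 1.898
v 1.171 0.654 2.692
v 0.79 0.008 3.497
v 1.398 -0.796 1.751
v 0.778 0.56 2.546
v 1.007 -0.974 1.75
v 0.388 0.383 2.545
v 0.678 -1.208 1.893
v 0.058 0.148 2.688
v 0.46 -1.464 2.16
v -0.16 -0.108 2.955
v 0.387 -1.703 2.509
v -0.233 -0.346 3.304
v 0.469 -1.887 2.888
v -0.151 -0.53 3.683
v 0.695 -1.989 3.239
v 0.075 -0.633 4.034
v 1.029 -1.994 3.508
v 0.409 -0.637 4.302
v 1.422 -1.9 3.654
v 0.802 -0.544 4.449
v 1.812 -1.723 3.655
v 1.193 -0.366 4.45
v 2.142 -1.488 3.512
v 1.522 -0.132 4.307
v 2.36 -1.232 3.245
v 1.74 0.124 4.04
v 2.433 -0.994 2.896
v 1.813 0.363 3.691
v 2.351 -0.81 2.517
v 1.731 0.547 3.312
v 2.125 -0.707 2.166
v 1.505 0.649 2.961
v 1.613 1.593 -4.355
v 2.287 1.296 -4.496
v 1.741 -0.45 -3.426
v 1.067 -0.153 -3.285
v 2.3 1.561 -4.057
v 1.754 -0.185 -2.987
v 1.992 1.841 -3.757
v 1.446 0.094 -2.687
v 1.506 2.005 -3.737
v 0.96 0.258 -2.667
v 1.07 1.976 -4.007
v 0.525 0.23 -2.936
v 0.888 1.768 -4.439
v 0.343 0.022 -3.369
v 1.045 1.479 -4.832
v 0.5 -0.268 -3.762
v 1.468 1.242 -5.002
v 0.922 -0.504 -3.932
v 1.958 1.17 -4.869
v 1.412 -0.576 -3.799
v -1.637 2.419 0.976
v -1.265 1.925 0.378
v -1.003 1.021 2.524
v -0.984 2.164 0.478
v -0.832 2.454 0.677
v -0.839 2.736 0.935
v -1.005 2.956 1.201
v -1.295 3.069 1.423
v -1.654 3.054 1.556
v -2.009 2.912 1.574
v -2.291 2.673 1.474
v -2.443 2.384 1.275
v -2.436 2.101 1.017
v -2.27 1.882 0.75
v -1.979 1.769 0.529
v -1.621 1.784 0.396
v 3.073 -0.88 -4.351
v 2.146 -0.299 -3.143
v 3.602 -0.194 -4.275
v 2.675 0.387 -3.066
v 4.185 -1.887 -3.014
v 3.258 -1.306 -1.805
v 4.714 -1.201 -2.937
v 3.787 -0.62 -1.729
v -3.239 -3.5 0.831
v -2.472 -3.096 0.659
v -2.708 -4.724 0.321
v -1.941 -4.32 0.149
v -2.19 -4.458 0.985
v -2.518 -3.702 1.301
v -2.662 -4.118 -0.321
v -2.99 -3.362 -0.005
v -2.116 -3.478 -0.053
v -1.824 -3.688 0.754
v -3.356 -4.132 0.226
v -3.064 -4.342 1.033
f 2 1 5
f 2 5 3
f 3 5 6
f 3 6 4
f 5 1 7
f 5 7 6
f 6 7 8
f 6 8 4
f 7 1 9
f 7 9 8
f 8 9 10
f 8 10 4
f 9 1 11
f 9 11 10
f 10 11 12
f 10 12 4
f 11 1 13
f 11 13 12
f 12 13 14
f 12 14 4
f 13 1 15
f 13 15 14
f 14 15 16
f 14 16 4
f 15 1 17
f 15 17 16
f 16 17 18
f 16 18 4
f 17 1 19
f 17 19 18
f 18 19 20
f 18 20 4
f 19 1 21
f 19 21 20
f 20 21 22
f 20 22 4
f 21 1 23
f 21 23 22
f 22 23 24
f 22 24 4
f 23 1 25
f 23 25 24
f 24 25 26
f 24 26 4
f 25 1 27
f 25 27 26
f 26 27 28
f 26 28 4
f 27 1 29
f 27 29 28
f 28 29 30
f 28 30 4
f 29 1 31
f 29 31 30
f 30 31 32
f 30 32 4
f 31 1 33
f 31 33 32
f 32 33 34
f 32 34 4
f 33 1 2
f 33 2 34
f 34 2 3
f 34 3 4
f 36 35 39
f 36 39 37
f 37 39 40
f 37 40 38
f 39 35 41
f 39 41 40
f 40 41 42
f 40 42 38
f 41 35 43
f 41 43 42
f 42 43 44
f 42 44 38
f 43 35 45
f 43 45 44
f 44 45 46
f 44 46 38
f 45 35 47
f 45 47 46
f 46 47 48
f 46 48 38
f 47 35 49
f 47 49 48
f 48 49 50
f 48 50 38
f 49 35 51
f 49 51 50
f 50 51 52
f 50 52 38
f 51 35 53
f 51 53 52
f 52 53 54
f 52 54 38
f 53 35 36
f 53 36 54
f 54 36 37
f 54 37 38
f 56 55 58
f 56 58 57
f 58 55 59
f 58 59 57
f 59 55 60
f 59 60 57
f 60 55 61
f 60 61 57
f 61 55 62
f 61 62 57
f 62 55 63
f 62 63 57
f 63 55 64
f 63 64 57
f 64 55 65
f 64 65 57
f 65 55 66
f 65 66 57
f 66 55 67
f 66 67 57
f 67 55 68
f 67 68 57
f 68 55 69
f 68 69 57
f 69 55 70
f 69 70 57
f 70 55 56
f 70 56 57
f 72 74 71
f 75 72 71
f 71 74 73
f 73 75 71
f 72 78 74
f 76 72 75
f 76 78 72
f 74 78 73
f 77 75 73
f 73 78 77
f 77 76 75
f 78 76 77
f 79 90 84
f 79 84 80
f 79 80 86
f 79 86 89
f 79 89 90
f 80 84 88
f 84 90 83
f 90 89 81
f 89 86 85
f 86 80 87
f 82 88 83
f 82 83 81
f 82 81 85
f 82 85 87
f 82 87 88
f 83 88 84
f 81 83 90
f 85 81 89
f 87 85 86
f 88 87 80



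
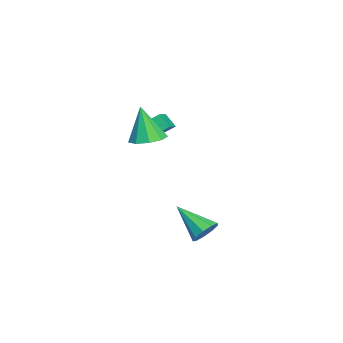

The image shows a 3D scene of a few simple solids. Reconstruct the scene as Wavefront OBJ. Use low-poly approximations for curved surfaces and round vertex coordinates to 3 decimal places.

v -0.145 -1.354 2.586
v 0.425 -0.606 2.825
v -0.455 -1.746 4.554
v -0.203 -0.402 2.767
v -0.805 -0.644 2.624
v -1.097 -1.217 2.464
v -0.944 -1.854 2.36
v -0.417 -2.257 2.363
v 0.237 -2.238 2.47
v 0.713 -1.804 2.632
v 0.787 -1.16 2.772
v 1.321 1.589 -2.82
v 2.021 1.181 -2.803
v 0.419 0.091 -1.64
v 1.996 1.533 -2.376
v 1.656 1.911 -2.156
v 1.159 2.138 -2.247
v 0.738 2.109 -2.607
v 0.59 1.836 -3.066
v 0.784 1.448 -3.41
v 1.23 1.126 -3.478
v 1.718 1.02 -3.239
v -2.982 -1.633 2.331
v -1.536 -1.745 2.982
v -3.159 -0.894 2.85
v -1.713 -1.006 3.501
v -2.647 -1.094 1.679
v -1.201 -1.206 2.33
v -2.824 -0.355 2.198
v -1.378 -0.467 2.849
f 2 1 4
f 2 4 3
f 4 1 5
f 4 5 3
f 5 1 6
f 5 6 3
f 6 1 7
f 6 7 3
f 7 1 8
f 7 8 3
f 8 1 9
f 8 9 3
f 9 1 10
f 9 10 3
f 10 1 11
f 10 11 3
f 11 1 2
f 11 2 3
f 13 12 15
f 13 15 14
f 15 12 16
f 15 16 14
f 16 12 17
f 16 17 14
f 17 12 18
f 17 18 14
f 18 12 19
f 18 19 14
f 19 12 20
f 19 20 14
f 20 12 21
f 20 21 14
f 21 12 22
f 21 22 14
f 22 12 13
f 22 13 14
f 24 26 23
f 27 24 23
f 23 26 25
f 25 27 23
f 24 30 26
f 28 24 27
f 28 30 24
f 26 30 25
f 29 27 25
f 25 30 29
f 29 28 27
f 30 28 29



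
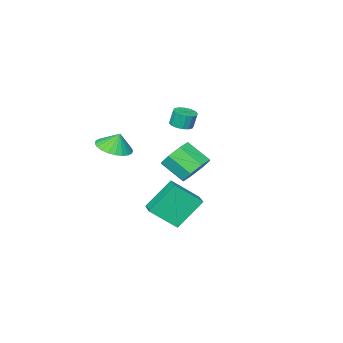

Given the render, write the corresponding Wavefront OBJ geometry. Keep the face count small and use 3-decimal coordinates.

v -1.376 -0.098 -0.72
v -0.83 -0.55 -1.549
v -0.358 -1.814 -0.548
v -0.904 -1.362 0.28
v -0.359 -0.023 -1.105
v 0.113 -1.286 -0.105
v -0.484 0.46 -0.437
v -0.012 -0.804 0.564
v -1.132 0.616 0.066
v -0.659 -0.648 1.067
v -1.922 0.354 0.108
v -1.45 -0.91 1.109
v -2.393 -0.174 -0.335
v -1.921 -1.437 0.665
v -2.268 -0.656 -1.004
v -1.796 -1.92 -0.003
v -1.621 -0.812 -1.507
v -1.148 -2.076 -0.506
v -3.359 -3.709 0.833
v -2.674 -3.761 0.966
v -2.856 -3.624 1.96
v -3.541 -3.571 1.827
v -2.731 -3.408 0.907
v -2.913 -3.271 1.901
v -2.957 -3.136 0.828
v -3.139 -2.998 1.822
v -3.29 -3.017 0.75
v -3.472 -2.88 1.744
v -3.642 -3.084 0.695
v -3.824 -2.946 1.689
v -3.918 -3.318 0.676
v -4.1 -3.18 1.671
v -4.044 -3.656 0.7
v -4.226 -3.519 1.694
v -3.987 -4.009 0.759
v -4.169 -3.872 1.753
v -3.761 -4.282 0.838
v -3.943 -4.144 1.832
v -3.428 -4.4 0.916
v -3.61 -4.263 1.91
v -3.076 -4.334 0.971
v -3.258 -4.196 1.965
v -2.8 -4.1 0.989
v -2.982 -3.962 1.984
v 1.939 -3.017 1.019
v 2.821 -2.414 1.073
v 1.701 -2.763 2.041
v 2.54 -2.136 0.939
v 2.167 -1.992 0.817
v 1.76 -2.004 0.725
v 1.38 -2.17 0.679
v 1.085 -2.466 0.684
v 0.92 -2.845 0.74
v 0.91 -3.25 0.838
v 1.057 -3.621 0.964
v 1.337 -3.899 1.099
v 1.71 -4.043 1.221
v 2.117 -4.031 1.312
v 2.497 -3.864 1.359
v 2.792 -3.569 1.354
v 2.957 -3.189 1.298
v 2.967 -2.784 1.199
v 2.905 3.124 -1.815
v 1.557 3.537 -0.245
v 3.449 4.067 -1.595
v 2.101 4.479 -0.025
v 4.019 2.201 -0.615
v 2.671 2.613 0.955
v 4.563 3.143 -0.395
v 3.215 3.556 1.175
f 2 1 5
f 2 5 3
f 3 5 6
f 3 6 4
f 5 1 7
f 5 7 6
f 6 7 8
f 6 8 4
f 7 1 9
f 7 9 8
f 8 9 10
f 8 10 4
f 9 1 11
f 9 11 10
f 10 11 12
f 10 12 4
f 11 1 13
f 11 13 12
f 12 13 14
f 12 14 4
f 13 1 15
f 13 15 14
f 14 15 16
f 14 16 4
f 15 1 17
f 15 17 16
f 16 17 18
f 16 18 4
f 17 1 2
f 17 2 18
f 18 2 3
f 18 3 4
f 20 19 23
f 20 23 21
f 21 23 24
f 21 24 22
f 23 19 25
f 23 25 24
f 24 25 26
f 24 26 22
f 25 19 27
f 25 27 26
f 26 27 28
f 26 28 22
f 27 19 29
f 27 29 28
f 28 29 30
f 28 30 22
f 29 19 31
f 29 31 30
f 30 31 32
f 30 32 22
f 31 19 33
f 31 33 32
f 32 33 34
f 32 34 22
f 33 19 35
f 33 35 34
f 34 35 36
f 34 36 22
f 35 19 37
f 35 37 36
f 36 37 38
f 36 38 22
f 37 19 39
f 37 39 38
f 38 39 40
f 38 40 22
f 39 19 41
f 39 41 40
f 40 41 42
f 40 42 22
f 41 19 43
f 41 43 42
f 42 43 44
f 42 44 22
f 43 19 20
f 43 20 44
f 44 20 21
f 44 21 22
f 46 45 48
f 46 48 47
f 48 45 49
f 48 49 47
f 49 45 50
f 49 50 47
f 50 45 51
f 50 51 47
f 51 45 52
f 51 52 47
f 52 45 53
f 52 53 47
f 53 45 54
f 53 54 47
f 54 45 55
f 54 55 47
f 55 45 56
f 55 56 47
f 56 45 57
f 56 57 47
f 57 45 58
f 57 58 47
f 58 45 59
f 58 59 47
f 59 45 60
f 59 60 47
f 60 45 61
f 60 61 47
f 61 45 62
f 61 62 47
f 62 45 46
f 62 46 47
f 64 66 63
f 67 64 63
f 63 66 65
f 65 67 63
f 64 70 66
f 68 64 67
f 68 70 64
f 66 70 65
f 69 67 65
f 65 70 69
f 69 68 67
f 70 68 69



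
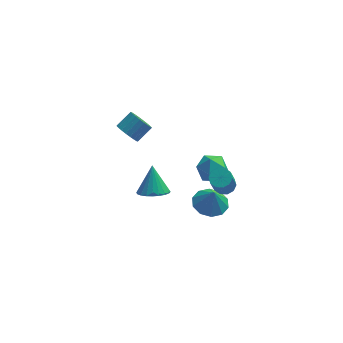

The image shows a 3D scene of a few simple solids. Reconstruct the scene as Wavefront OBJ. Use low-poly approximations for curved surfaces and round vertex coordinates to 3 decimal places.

v 0.237 0.972 -2.841
v 1.038 1.141 -2.981
v 0.283 1.828 -1.539
v 0.893 1.386 -3.137
v 0.649 1.567 -3.247
v 0.342 1.658 -3.296
v 0.019 1.644 -3.276
v -0.271 1.528 -3.19
v -0.483 1.327 -3.05
v -0.586 1.072 -2.879
v -0.563 0.802 -2.702
v -0.419 0.557 -2.546
v -0.174 0.376 -2.435
v 0.133 0.285 -2.386
v 0.456 0.299 -2.407
v 0.745 0.415 -2.493
v 0.958 0.616 -2.633
v 1.06 0.871 -2.804
v -0.772 3.346 -0.367
v -0.415 3.488 -0.94
v 0.328 3.936 -0.367
v -0.028 3.794 0.207
v -0.578 3.722 -0.912
v 0.165 4.17 -0.338
v -0.775 3.892 -0.789
v -0.031 4.34 -0.216
v -0.971 3.967 -0.593
v -0.227 4.414 -0.02
v -1.132 3.934 -0.358
v -0.389 4.382 0.215
v -1.232 3.8 -0.125
v -0.488 4.248 0.448
v -1.251 3.588 0.067
v -0.508 4.035 0.64
v -1.188 3.333 0.184
v -0.445 3.781 0.757
v -1.053 3.081 0.205
v -0.309 3.529 0.778
v -0.869 2.875 0.128
v -0.126 3.323 0.701
v -0.668 2.75 -0.035
v 0.075 3.198 0.538
v -0.486 2.728 -0.255
v 0.258 3.176 0.318
v -0.352 2.813 -0.494
v 0.391 3.261 0.079
v -0.291 2.99 -0.712
v 0.452 3.438 -0.138
v -0.314 3.229 -0.869
v 0.43 3.677 -0.296
v 3.162 -2.504 1.337
v 3.529 -2.901 1.238
v 3.245 -3.474 2.484
v 2.878 -3.076 2.583
v 3.691 -2.645 1.393
v 3.406 -3.218 2.638
v 3.65 -2.335 1.526
v 3.366 -2.908 2.772
v 3.423 -2.089 1.588
v 3.139 -2.662 2.833
v 3.097 -2.002 1.553
v 2.812 -2.575 2.799
v 2.795 -2.106 1.436
v 2.511 -2.679 2.682
v 2.634 -2.362 1.282
v 2.349 -2.935 2.527
v 2.674 -2.672 1.148
v 2.39 -3.245 2.394
v 2.901 -2.918 1.087
v 2.617 -3.491 2.332
v 3.228 -3.005 1.121
v 2.943 -3.578 2.367
v 3.556 0.969 -0.259
v 3.802 0.572 -0.984
v 2.258 0.488 -0.436
v 2.504 0.091 -1.161
v 2.791 -0.189 -0.398
v 3.593 0.108 -0.288
v 2.467 0.952 -1.132
v 3.269 1.249 -1.022
v 3.129 0.562 -1.523
v 3.329 -0.144 -1.07
v 2.731 1.204 -0.35
v 2.931 0.498 0.103
v 2.851 -0.266 -2.682
v 3.729 -0.037 -2.755
v 2.989 -0.454 -1.618
v 3.437 0.429 -2.635
v 2.922 0.629 -2.534
v 2.379 0.488 -2.489
v 2.017 0.058 -2.518
v 1.974 -0.495 -2.61
v 2.265 -0.961 -2.73
v 2.781 -1.161 -2.831
v 3.323 -1.02 -2.876
v 3.686 -0.59 -2.847
f 2 1 4
f 2 4 3
f 4 1 5
f 4 5 3
f 5 1 6
f 5 6 3
f 6 1 7
f 6 7 3
f 7 1 8
f 7 8 3
f 8 1 9
f 8 9 3
f 9 1 10
f 9 10 3
f 10 1 11
f 10 11 3
f 11 1 12
f 11 12 3
f 12 1 13
f 12 13 3
f 13 1 14
f 13 14 3
f 14 1 15
f 14 15 3
f 15 1 16
f 15 16 3
f 16 1 17
f 16 17 3
f 17 1 18
f 17 18 3
f 18 1 2
f 18 2 3
f 20 19 23
f 20 23 21
f 21 23 24
f 21 24 22
f 23 19 25
f 23 25 24
f 24 25 26
f 24 26 22
f 25 19 27
f 25 27 26
f 26 27 28
f 26 28 22
f 27 19 29
f 27 29 28
f 28 29 30
f 28 30 22
f 29 19 31
f 29 31 30
f 30 31 32
f 30 32 22
f 31 19 33
f 31 33 32
f 32 33 34
f 32 34 22
f 33 19 35
f 33 35 34
f 34 35 36
f 34 36 22
f 35 19 37
f 35 37 36
f 36 37 38
f 36 38 22
f 37 19 39
f 37 39 38
f 38 39 40
f 38 40 22
f 39 19 41
f 39 41 40
f 40 41 42
f 40 42 22
f 41 19 43
f 41 43 42
f 42 43 44
f 42 44 22
f 43 19 45
f 43 45 44
f 44 45 46
f 44 46 22
f 45 19 47
f 45 47 46
f 46 47 48
f 46 48 22
f 47 19 49
f 47 49 48
f 48 49 50
f 48 50 22
f 49 19 20
f 49 20 50
f 50 20 21
f 50 21 22
f 52 51 55
f 52 55 53
f 53 55 56
f 53 56 54
f 55 51 57
f 55 57 56
f 56 57 58
f 56 58 54
f 57 51 59
f 57 59 58
f 58 59 60
f 58 60 54
f 59 51 61
f 59 61 60
f 60 61 62
f 60 62 54
f 61 51 63
f 61 63 62
f 62 63 64
f 62 64 54
f 63 51 65
f 63 65 64
f 64 65 66
f 64 66 54
f 65 51 67
f 65 67 66
f 66 67 68
f 66 68 54
f 67 51 69
f 67 69 68
f 68 69 70
f 68 70 54
f 69 51 71
f 69 71 70
f 70 71 72
f 70 72 54
f 71 51 52
f 71 52 72
f 72 52 53
f 72 53 54
f 73 84 78
f 73 78 74
f 73 74 80
f 73 80 83
f 73 83 84
f 74 78 82
f 78 84 77
f 84 83 75
f 83 80 79
f 80 74 81
f 76 82 77
f 76 77 75
f 76 75 79
f 76 79 81
f 76 81 82
f 77 82 78
f 75 77 84
f 79 75 83
f 81 79 80
f 82 81 74
f 86 85 88
f 86 88 87
f 88 85 89
f 88 89 87
f 89 85 90
f 89 90 87
f 90 85 91
f 90 91 87
f 91 85 92
f 91 92 87
f 92 85 93
f 92 93 87
f 93 85 94
f 93 94 87
f 94 85 95
f 94 95 87
f 95 85 96
f 95 96 87
f 96 85 86
f 96 86 87



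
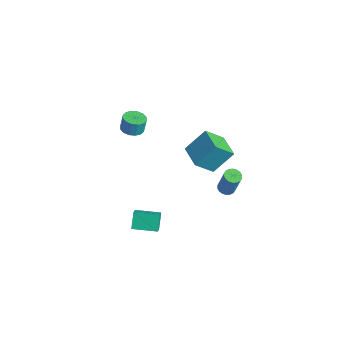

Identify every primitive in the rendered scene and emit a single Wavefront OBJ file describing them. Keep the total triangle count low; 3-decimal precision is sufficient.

v -3.286 4.034 -2.525
v -3.574 2.772 -1.26
v -2.924 5.392 -1.088
v -3.212 4.13 0.177
v -1.568 3.61 -2.557
v -1.856 2.348 -1.292
v -1.206 4.968 -1.12
v -1.494 3.706 0.145
v 1.26 -4.507 -0.707
v 0.704 -3.958 0.177
v 2.32 -3.311 -0.783
v 1.765 -2.762 0.102
v 1.935 -5.058 0.058
v 1.38 -4.509 0.943
v 2.996 -3.862 -0.017
v 2.44 -3.313 0.867
v 1.445 2.398 -0.852
v 1.99 2.295 -1.019
v 2.541 2.379 0.724
v 1.995 2.482 0.892
v 1.975 2.553 -1.027
v 2.526 2.636 0.716
v 1.856 2.78 -1
v 2.407 2.863 0.743
v 1.654 2.931 -0.943
v 2.205 3.015 0.8
v 1.412 2.977 -0.869
v 1.962 3.061 0.874
v 1.175 2.908 -0.791
v 1.726 2.992 0.952
v 0.992 2.739 -0.725
v 1.543 2.822 1.018
v 0.899 2.501 -0.684
v 1.45 2.585 1.059
v 0.914 2.244 -0.676
v 1.465 2.327 1.067
v 1.033 2.017 -0.703
v 1.584 2.1 1.04
v 1.235 1.865 -0.76
v 1.786 1.949 0.983
v 1.478 1.819 -0.834
v 2.028 1.903 0.909
v 1.714 1.888 -0.912
v 2.265 1.972 0.831
v 1.897 2.058 -0.978
v 2.448 2.141 0.765
v -3.922 -1.032 2.87
v -3.343 -0.536 2.76
v -3.32 -0.332 3.799
v -3.898 -0.828 3.91
v -3.675 -0.317 2.724
v -3.651 -0.113 3.764
v -4.073 -0.29 2.728
v -4.049 -0.086 3.768
v -4.43 -0.462 2.77
v -4.406 -0.258 3.81
v -4.651 -0.787 2.838
v -4.627 -0.582 3.878
v -4.677 -1.177 2.916
v -4.653 -0.973 3.955
v -4.5 -1.528 2.981
v -4.477 -1.324 4.02
v -4.169 -1.747 3.016
v -4.145 -1.543 4.056
v -3.771 -1.774 3.012
v -3.747 -1.57 4.052
v -3.414 -1.602 2.97
v -3.39 -1.398 4.01
v -3.193 -1.278 2.902
v -3.169 -1.073 3.942
v -3.167 -0.887 2.825
v -3.143 -0.683 3.864
f 2 4 1
f 5 2 1
f 1 4 3
f 3 5 1
f 2 8 4
f 6 2 5
f 6 8 2
f 4 8 3
f 7 5 3
f 3 8 7
f 7 6 5
f 8 6 7
f 10 12 9
f 13 10 9
f 9 12 11
f 11 13 9
f 10 16 12
f 14 10 13
f 14 16 10
f 12 16 11
f 15 13 11
f 11 16 15
f 15 14 13
f 16 14 15
f 18 17 21
f 18 21 19
f 19 21 22
f 19 22 20
f 21 17 23
f 21 23 22
f 22 23 24
f 22 24 20
f 23 17 25
f 23 25 24
f 24 25 26
f 24 26 20
f 25 17 27
f 25 27 26
f 26 27 28
f 26 28 20
f 27 17 29
f 27 29 28
f 28 29 30
f 28 30 20
f 29 17 31
f 29 31 30
f 30 31 32
f 30 32 20
f 31 17 33
f 31 33 32
f 32 33 34
f 32 34 20
f 33 17 35
f 33 35 34
f 34 35 36
f 34 36 20
f 35 17 37
f 35 37 36
f 36 37 38
f 36 38 20
f 37 17 39
f 37 39 38
f 38 39 40
f 38 40 20
f 39 17 41
f 39 41 40
f 40 41 42
f 40 42 20
f 41 17 43
f 41 43 42
f 42 43 44
f 42 44 20
f 43 17 45
f 43 45 44
f 44 45 46
f 44 46 20
f 45 17 18
f 45 18 46
f 46 18 19
f 46 19 20
f 48 47 51
f 48 51 49
f 49 51 52
f 49 52 50
f 51 47 53
f 51 53 52
f 52 53 54
f 52 54 50
f 53 47 55
f 53 55 54
f 54 55 56
f 54 56 50
f 55 47 57
f 55 57 56
f 56 57 58
f 56 58 50
f 57 47 59
f 57 59 58
f 58 59 60
f 58 60 50
f 59 47 61
f 59 61 60
f 60 61 62
f 60 62 50
f 61 47 63
f 61 63 62
f 62 63 64
f 62 64 50
f 63 47 65
f 63 65 64
f 64 65 66
f 64 66 50
f 65 47 67
f 65 67 66
f 66 67 68
f 66 68 50
f 67 47 69
f 67 69 68
f 68 69 70
f 68 70 50
f 69 47 71
f 69 71 70
f 70 71 72
f 70 72 50
f 71 47 48
f 71 48 72
f 72 48 49
f 72 49 50



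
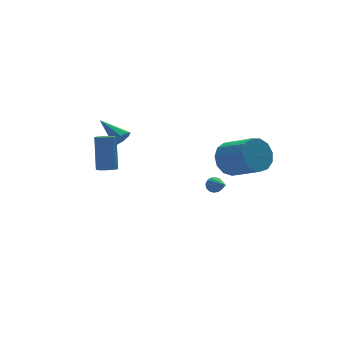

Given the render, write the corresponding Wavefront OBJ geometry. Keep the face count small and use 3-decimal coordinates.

v -2.178 1.826 3.554
v -1.672 1.89 3.85
v -2.822 3.174 4.366
v -1.676 2.121 3.462
v -1.975 2.179 3.128
v -2.393 2.03 3.044
v -2.685 1.762 3.259
v -2.681 1.53 3.647
v -2.382 1.472 3.981
v -1.964 1.621 4.064
v 2.432 0.45 -0.379
v 2.807 0.602 -0.086
v 2.368 -0.97 0.439
v 2.592 0.681 0.034
v 2.334 0.698 0.043
v 2.102 0.648 -0.061
v 1.959 0.546 -0.25
v 1.943 0.417 -0.475
v 2.058 0.297 -0.673
v 2.273 0.219 -0.793
v 2.531 0.202 -0.802
v 2.763 0.251 -0.698
v 2.906 0.354 -0.508
v 2.922 0.482 -0.284
v 2.494 -1.19 2.504
v 3.303 -1.259 1.808
v 4.035 -2.86 2.819
v 3.226 -2.79 3.516
v 3.49 -0.895 2.25
v 4.223 -2.495 3.261
v 3.361 -0.623 2.772
v 4.094 -2.224 3.784
v 2.957 -0.532 3.21
v 3.689 -2.133 4.221
v 2.405 -0.649 3.424
v 3.138 -2.25 4.435
v 1.882 -0.938 3.346
v 2.614 -2.539 4.357
v 1.553 -1.307 3
v 2.285 -2.908 4.011
v 1.522 -1.639 2.498
v 2.255 -3.239 3.509
v 1.8 -1.828 1.997
v 2.533 -3.428 3.008
v 2.299 -1.814 1.658
v 3.031 -3.415 2.669
v 2.859 -1.602 1.587
v 3.591 -3.203 2.598
v -3.77 0.067 2.674
v -3.417 0.437 2.446
v -3.118 1.283 4.278
v -3.47 0.913 4.506
v -3.774 0.576 2.44
v -3.475 1.421 4.272
v -4.129 0.477 2.544
v -3.83 1.322 4.376
v -4.316 0.186 2.708
v -4.017 1.031 4.541
v -4.247 -0.161 2.857
v -3.948 0.685 4.689
v -3.955 -0.4 2.92
v -3.656 0.445 4.752
v -3.576 -0.421 2.868
v -3.277 0.424 4.7
v -3.288 -0.214 2.725
v -2.989 0.632 4.557
v -3.225 0.125 2.558
v -2.926 0.971 4.39
f 2 1 4
f 2 4 3
f 4 1 5
f 4 5 3
f 5 1 6
f 5 6 3
f 6 1 7
f 6 7 3
f 7 1 8
f 7 8 3
f 8 1 9
f 8 9 3
f 9 1 10
f 9 10 3
f 10 1 2
f 10 2 3
f 12 11 14
f 12 14 13
f 14 11 15
f 14 15 13
f 15 11 16
f 15 16 13
f 16 11 17
f 16 17 13
f 17 11 18
f 17 18 13
f 18 11 19
f 18 19 13
f 19 11 20
f 19 20 13
f 20 11 21
f 20 21 13
f 21 11 22
f 21 22 13
f 22 11 23
f 22 23 13
f 23 11 24
f 23 24 13
f 24 11 12
f 24 12 13
f 26 25 29
f 26 29 27
f 27 29 30
f 27 30 28
f 29 25 31
f 29 31 30
f 30 31 32
f 30 32 28
f 31 25 33
f 31 33 32
f 32 33 34
f 32 34 28
f 33 25 35
f 33 35 34
f 34 35 36
f 34 36 28
f 35 25 37
f 35 37 36
f 36 37 38
f 36 38 28
f 37 25 39
f 37 39 38
f 38 39 40
f 38 40 28
f 39 25 41
f 39 41 40
f 40 41 42
f 40 42 28
f 41 25 43
f 41 43 42
f 42 43 44
f 42 44 28
f 43 25 45
f 43 45 44
f 44 45 46
f 44 46 28
f 45 25 47
f 45 47 46
f 46 47 48
f 46 48 28
f 47 25 26
f 47 26 48
f 48 26 27
f 48 27 28
f 50 49 53
f 50 53 51
f 51 53 54
f 51 54 52
f 53 49 55
f 53 55 54
f 54 55 56
f 54 56 52
f 55 49 57
f 55 57 56
f 56 57 58
f 56 58 52
f 57 49 59
f 57 59 58
f 58 59 60
f 58 60 52
f 59 49 61
f 59 61 60
f 60 61 62
f 60 62 52
f 61 49 63
f 61 63 62
f 62 63 64
f 62 64 52
f 63 49 65
f 63 65 64
f 64 65 66
f 64 66 52
f 65 49 67
f 65 67 66
f 66 67 68
f 66 68 52
f 67 49 50
f 67 50 68
f 68 50 51
f 68 51 52



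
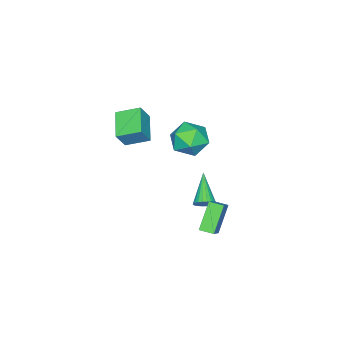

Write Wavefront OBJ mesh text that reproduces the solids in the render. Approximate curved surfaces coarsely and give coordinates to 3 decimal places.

v 0.296 -0.016 -3.196
v 1.366 0.384 -2.271
v 0.063 0.817 -3.287
v 1.133 1.218 -2.363
v 1.527 0.162 -4.697
v 2.597 0.563 -3.773
v 1.294 0.996 -4.789
v 2.364 1.396 -3.864
v 0.73 -0.334 -3.288
v 1.229 -0.645 -2.99
v -0.69 -1.386 -2.012
v 1.206 -0.435 -2.843
v 1.11 -0.209 -2.763
v 0.956 -0.003 -2.764
v 0.768 0.153 -2.845
v 0.574 0.235 -2.993
v 0.403 0.231 -3.186
v 0.283 0.14 -3.395
v 0.23 -0.023 -3.587
v 0.254 -0.233 -3.734
v 0.35 -0.458 -3.814
v 0.504 -0.665 -3.813
v 0.692 -0.821 -3.732
v 0.886 -0.903 -3.584
v 1.056 -0.898 -3.391
v 1.177 -0.808 -3.182
v 2.176 -4.71 2.828
v 1.525 -3.481 3.362
v 3.527 -3.692 2.13
v 2.876 -2.463 2.664
v 2.844 -4.837 3.936
v 2.193 -3.608 4.47
v 4.195 -3.819 3.238
v 3.544 -2.59 3.772
v -1.158 -1.611 1.548
v -0.329 -0.771 1.133
v 0.109 -3.109 1.047
v 0.938 -2.269 0.632
v 0.698 -2.358 1.857
v -0.085 -1.433 2.166
v -0.135 -2.447 0.014
v -0.918 -1.522 0.323
v 0.304 -1.288 0.185
v 0.818 -1.233 1.324
v -1.038 -2.647 0.856
v -0.524 -2.592 1.995
f 2 4 1
f 5 2 1
f 1 4 3
f 3 5 1
f 2 8 4
f 6 2 5
f 6 8 2
f 4 8 3
f 7 5 3
f 3 8 7
f 7 6 5
f 8 6 7
f 10 9 12
f 10 12 11
f 12 9 13
f 12 13 11
f 13 9 14
f 13 14 11
f 14 9 15
f 14 15 11
f 15 9 16
f 15 16 11
f 16 9 17
f 16 17 11
f 17 9 18
f 17 18 11
f 18 9 19
f 18 19 11
f 19 9 20
f 19 20 11
f 20 9 21
f 20 21 11
f 21 9 22
f 21 22 11
f 22 9 23
f 22 23 11
f 23 9 24
f 23 24 11
f 24 9 25
f 24 25 11
f 25 9 26
f 25 26 11
f 26 9 10
f 26 10 11
f 28 30 27
f 31 28 27
f 27 30 29
f 29 31 27
f 28 34 30
f 32 28 31
f 32 34 28
f 30 34 29
f 33 31 29
f 29 34 33
f 33 32 31
f 34 32 33
f 35 46 40
f 35 40 36
f 35 36 42
f 35 42 45
f 35 45 46
f 36 40 44
f 40 46 39
f 46 45 37
f 45 42 41
f 42 36 43
f 38 44 39
f 38 39 37
f 38 37 41
f 38 41 43
f 38 43 44
f 39 44 40
f 37 39 46
f 41 37 45
f 43 41 42
f 44 43 36



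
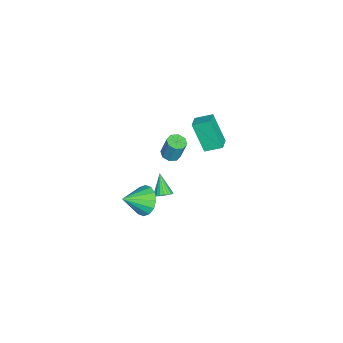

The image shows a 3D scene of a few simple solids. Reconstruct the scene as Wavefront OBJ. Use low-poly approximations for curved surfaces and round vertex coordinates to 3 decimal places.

v 0.763 0.986 2.494
v 1.339 0.988 2.427
v 1.493 1.355 3.759
v 0.917 1.354 3.826
v 1.157 1.383 2.339
v 1.311 1.75 3.671
v 0.744 1.546 2.342
v 0.898 1.913 3.674
v 0.342 1.381 2.434
v 0.497 1.748 3.766
v 0.187 0.985 2.561
v 0.341 1.352 3.893
v 0.369 0.59 2.649
v 0.523 0.957 3.981
v 0.782 0.427 2.646
v 0.936 0.794 3.978
v 1.183 0.592 2.554
v 1.338 0.959 3.886
v 0.8 -0.494 -2.17
v 1.583 -0.425 -2.804
v 1.58 -1.626 -1.33
v 1.683 -0.077 -2.427
v 1.547 0.16 -1.981
v 1.21 0.221 -1.586
v 0.764 0.091 -1.347
v 0.327 -0.196 -1.328
v 0.017 -0.563 -1.535
v -0.083 -0.912 -1.912
v 0.054 -1.148 -2.358
v 0.39 -1.209 -2.753
v 0.837 -1.079 -2.992
v 1.273 -0.792 -3.011
v -0.695 2.81 2.106
v -1.247 2.034 3.876
v -0.775 3.824 2.526
v -1.327 3.048 4.295
v 0.187 2.772 2.365
v -0.365 1.996 4.134
v 0.107 3.786 2.784
v -0.445 3.01 4.554
v -1.889 0.173 -4.459
v -1.463 0.273 -4.062
v -2.811 -0.173 -3.381
v -1.568 0.494 -4.081
v -1.729 0.659 -4.166
v -1.917 0.741 -4.301
v -2.1 0.723 -4.463
v -2.247 0.611 -4.625
v -2.331 0.423 -4.758
v -2.339 0.192 -4.839
v -2.269 -0.043 -4.854
v -2.134 -0.24 -4.801
v -1.956 -0.366 -4.689
v -1.766 -0.399 -4.537
v -1.597 -0.333 -4.371
v -1.479 -0.179 -4.221
v -1.432 0.035 -4.111
f 2 1 5
f 2 5 3
f 3 5 6
f 3 6 4
f 5 1 7
f 5 7 6
f 6 7 8
f 6 8 4
f 7 1 9
f 7 9 8
f 8 9 10
f 8 10 4
f 9 1 11
f 9 11 10
f 10 11 12
f 10 12 4
f 11 1 13
f 11 13 12
f 12 13 14
f 12 14 4
f 13 1 15
f 13 15 14
f 14 15 16
f 14 16 4
f 15 1 17
f 15 17 16
f 16 17 18
f 16 18 4
f 17 1 2
f 17 2 18
f 18 2 3
f 18 3 4
f 20 19 22
f 20 22 21
f 22 19 23
f 22 23 21
f 23 19 24
f 23 24 21
f 24 19 25
f 24 25 21
f 25 19 26
f 25 26 21
f 26 19 27
f 26 27 21
f 27 19 28
f 27 28 21
f 28 19 29
f 28 29 21
f 29 19 30
f 29 30 21
f 30 19 31
f 30 31 21
f 31 19 32
f 31 32 21
f 32 19 20
f 32 20 21
f 34 36 33
f 37 34 33
f 33 36 35
f 35 37 33
f 34 40 36
f 38 34 37
f 38 40 34
f 36 40 35
f 39 37 35
f 35 40 39
f 39 38 37
f 40 38 39
f 42 41 44
f 42 44 43
f 44 41 45
f 44 45 43
f 45 41 46
f 45 46 43
f 46 41 47
f 46 47 43
f 47 41 48
f 47 48 43
f 48 41 49
f 48 49 43
f 49 41 50
f 49 50 43
f 50 41 51
f 50 51 43
f 51 41 52
f 51 52 43
f 52 41 53
f 52 53 43
f 53 41 54
f 53 54 43
f 54 41 55
f 54 55 43
f 55 41 56
f 55 56 43
f 56 41 57
f 56 57 43
f 57 41 42
f 57 42 43



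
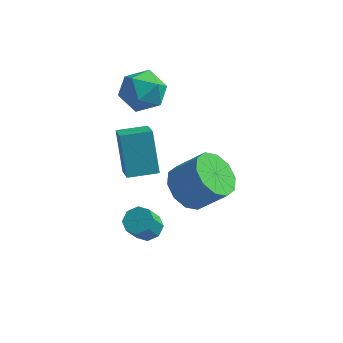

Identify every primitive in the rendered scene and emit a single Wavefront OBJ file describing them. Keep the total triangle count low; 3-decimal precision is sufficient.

v -0.458 3.186 2.468
v 0.305 3.087 1.706
v -1.345 1.853 1.754
v -0.582 1.754 0.992
v -0.358 1.495 2.019
v 0.19 2.318 2.46
v -1.23 2.622 1
v -0.682 3.445 1.441
v -0.173 2.738 0.798
v 0.367 2.042 1.428
v -1.407 2.898 2.032
v -0.867 2.202 2.662
v 2.638 -1.881 0.446
v 3.254 -2.524 -0.11
v 4.358 -2.441 1.017
v 3.742 -1.799 1.574
v 3.389 -1.914 -0.287
v 4.493 -1.831 0.84
v 3.236 -1.292 -0.183
v 4.341 -1.209 0.944
v 2.855 -0.895 0.161
v 3.96 -0.812 1.288
v 2.391 -0.875 0.614
v 3.496 -0.792 1.741
v 2.022 -1.239 1.003
v 3.126 -1.156 2.13
v 1.887 -1.849 1.18
v 2.991 -1.766 2.307
v 2.039 -2.471 1.076
v 3.144 -2.388 2.203
v 2.42 -2.868 0.732
v 3.525 -2.785 1.859
v 2.884 -2.888 0.279
v 3.989 -2.805 1.406
v -1.07 0.692 0.613
v -0.53 -0.369 1.388
v 0.063 1.305 0.661
v 0.604 0.245 1.436
v -0.504 -0.225 -1.036
v 0.037 -1.285 -0.261
v 0.63 0.389 -0.988
v 1.17 -0.672 -0.213
v 0.782 -1.023 -3.571
v 1.113 -0.567 -3.226
v 0.868 -1.101 -2.285
v 0.538 -1.557 -2.629
v 0.625 -0.449 -3.286
v 0.38 -0.983 -2.344
v 0.23 -0.667 -3.512
v -0.015 -1.201 -2.571
v 0.158 -1.094 -3.773
v -0.087 -1.628 -2.831
v 0.452 -1.479 -3.915
v 0.207 -2.013 -2.974
v 0.94 -1.597 -3.856
v 0.695 -2.131 -2.914
v 1.335 -1.379 -3.629
v 1.09 -1.913 -2.688
v 1.407 -0.952 -3.369
v 1.162 -1.486 -2.427
f 1 12 6
f 1 6 2
f 1 2 8
f 1 8 11
f 1 11 12
f 2 6 10
f 6 12 5
f 12 11 3
f 11 8 7
f 8 2 9
f 4 10 5
f 4 5 3
f 4 3 7
f 4 7 9
f 4 9 10
f 5 10 6
f 3 5 12
f 7 3 11
f 9 7 8
f 10 9 2
f 14 13 17
f 14 17 15
f 15 17 18
f 15 18 16
f 17 13 19
f 17 19 18
f 18 19 20
f 18 20 16
f 19 13 21
f 19 21 20
f 20 21 22
f 20 22 16
f 21 13 23
f 21 23 22
f 22 23 24
f 22 24 16
f 23 13 25
f 23 25 24
f 24 25 26
f 24 26 16
f 25 13 27
f 25 27 26
f 26 27 28
f 26 28 16
f 27 13 29
f 27 29 28
f 28 29 30
f 28 30 16
f 29 13 31
f 29 31 30
f 30 31 32
f 30 32 16
f 31 13 33
f 31 33 32
f 32 33 34
f 32 34 16
f 33 13 14
f 33 14 34
f 34 14 15
f 34 15 16
f 36 38 35
f 39 36 35
f 35 38 37
f 37 39 35
f 36 42 38
f 40 36 39
f 40 42 36
f 38 42 37
f 41 39 37
f 37 42 41
f 41 40 39
f 42 40 41
f 44 43 47
f 44 47 45
f 45 47 48
f 45 48 46
f 47 43 49
f 47 49 48
f 48 49 50
f 48 50 46
f 49 43 51
f 49 51 50
f 50 51 52
f 50 52 46
f 51 43 53
f 51 53 52
f 52 53 54
f 52 54 46
f 53 43 55
f 53 55 54
f 54 55 56
f 54 56 46
f 55 43 57
f 55 57 56
f 56 57 58
f 56 58 46
f 57 43 59
f 57 59 58
f 58 59 60
f 58 60 46
f 59 43 44
f 59 44 60
f 60 44 45
f 60 45 46



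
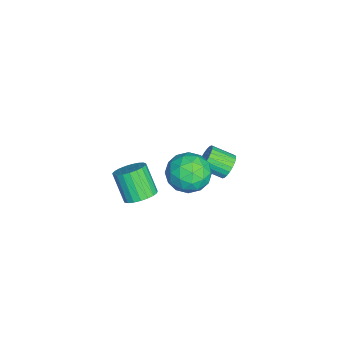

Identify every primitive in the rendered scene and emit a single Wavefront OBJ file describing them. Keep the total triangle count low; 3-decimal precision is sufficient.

v -3.888 3.932 -4.071
v -3.614 4.227 -3.427
v -3.758 3.004 -2.805
v -4.032 2.708 -3.449
v -3.905 4.278 -3.394
v -4.048 3.054 -2.772
v -4.193 4.275 -3.465
v -4.336 3.052 -2.843
v -4.434 4.221 -3.628
v -4.578 2.997 -3.006
v -4.593 4.122 -3.859
v -4.736 2.898 -3.237
v -4.644 3.995 -4.121
v -4.787 2.771 -3.5
v -4.58 3.857 -4.376
v -4.723 2.634 -3.755
v -4.411 3.732 -4.585
v -4.554 2.508 -3.963
v -4.162 3.636 -4.715
v -4.306 2.413 -4.093
v -3.872 3.586 -4.748
v -4.015 2.362 -4.126
v -3.584 3.588 -4.677
v -3.727 2.365 -4.055
v -3.342 3.643 -4.514
v -3.486 2.419 -3.892
v -3.184 3.742 -4.283
v -3.327 2.518 -3.661
v -3.133 3.869 -4.02
v -3.276 2.645 -3.399
v -3.197 4.006 -3.765
v -3.34 2.783 -3.144
v -3.366 4.132 -3.557
v -3.509 2.908 -2.935
v 2.947 2.845 1.331
v 3.422 2.457 2.336
v 1.298 2.003 1.784
v 1.773 1.615 2.789
v 1.566 2.765 2.641
v 2.585 3.285 2.362
v 2.135 1.175 1.758
v 3.154 1.695 1.479
v 2.92 1.424 2.6
v 2.568 2.407 3.146
v 2.152 2.053 0.974
v 1.8 3.036 1.52
v 3.329 2.725 1.794
v 1.391 1.735 2.326
v 1.269 2.411 2.239
v 1.548 2.183 2.83
v 2.837 3.212 1.809
v 3.116 2.983 2.4
v 2.026 3.164 2.579
v 1.604 1.477 1.72
v 1.883 1.248 2.311
v 3.172 2.277 1.29
v 3.451 2.049 1.881
v 2.694 1.296 1.541
v 3.313 1.89 2.54
v 2.344 1.395 2.806
v 2.557 1.136 2.2
v 3.156 1.442 2.036
v 3.106 2.467 2.861
v 2.137 1.973 3.127
v 2.016 2.648 3.04
v 2.615 2.954 2.876
v 2.811 1.861 3.016
v 2.583 2.487 0.993
v 1.614 1.993 1.259
v 2.105 1.506 1.244
v 2.704 1.812 1.08
v 2.376 3.065 1.314
v 1.407 2.57 1.58
v 1.564 3.018 2.084
v 2.163 3.324 1.92
v 1.909 2.599 1.104
v 2.662 -0.009 0.277
v 3.377 0.072 0.729
v 2.593 -0.531 2.075
v 1.878 -0.611 1.623
v 3.222 0.385 0.78
v 2.439 -0.217 2.126
v 2.971 0.631 0.743
v 2.187 0.029 2.089
v 2.666 0.766 0.626
v 1.882 0.164 1.972
v 2.36 0.767 0.449
v 1.577 0.165 1.795
v 2.107 0.634 0.242
v 1.323 0.032 1.588
v 1.949 0.39 0.04
v 1.166 -0.213 1.387
v 1.915 0.076 -0.12
v 1.131 -0.526 1.227
v 2.01 -0.251 -0.211
v 1.226 -0.854 1.135
v 2.217 -0.537 -0.218
v 1.434 -1.14 1.128
v 2.502 -0.732 -0.14
v 1.718 -1.334 1.206
v 2.814 -0.802 0.011
v 2.03 -1.404 1.357
v 3.1 -0.734 0.207
v 2.316 -1.336 1.553
v 3.31 -0.541 0.416
v 2.526 -1.143 1.762
v 3.408 -0.256 0.6
v 2.624 -0.858 1.947
f 2 1 5
f 2 5 3
f 3 5 6
f 3 6 4
f 5 1 7
f 5 7 6
f 6 7 8
f 6 8 4
f 7 1 9
f 7 9 8
f 8 9 10
f 8 10 4
f 9 1 11
f 9 11 10
f 10 11 12
f 10 12 4
f 11 1 13
f 11 13 12
f 12 13 14
f 12 14 4
f 13 1 15
f 13 15 14
f 14 15 16
f 14 16 4
f 15 1 17
f 15 17 16
f 16 17 18
f 16 18 4
f 17 1 19
f 17 19 18
f 18 19 20
f 18 20 4
f 19 1 21
f 19 21 20
f 20 21 22
f 20 22 4
f 21 1 23
f 21 23 22
f 22 23 24
f 22 24 4
f 23 1 25
f 23 25 24
f 24 25 26
f 24 26 4
f 25 1 27
f 25 27 26
f 26 27 28
f 26 28 4
f 27 1 29
f 27 29 28
f 28 29 30
f 28 30 4
f 29 1 31
f 29 31 30
f 30 31 32
f 30 32 4
f 31 1 33
f 31 33 32
f 32 33 34
f 32 34 4
f 33 1 2
f 33 2 34
f 34 2 3
f 34 3 4
f 35 72 51
f 72 46 75
f 51 75 40
f 72 75 51
f 35 51 47
f 51 40 52
f 47 52 36
f 51 52 47
f 35 47 56
f 47 36 57
f 56 57 42
f 47 57 56
f 35 56 68
f 56 42 71
f 68 71 45
f 56 71 68
f 35 68 72
f 68 45 76
f 72 76 46
f 68 76 72
f 36 52 63
f 52 40 66
f 63 66 44
f 52 66 63
f 40 75 53
f 75 46 74
f 53 74 39
f 75 74 53
f 46 76 73
f 76 45 69
f 73 69 37
f 76 69 73
f 45 71 70
f 71 42 58
f 70 58 41
f 71 58 70
f 42 57 62
f 57 36 59
f 62 59 43
f 57 59 62
f 38 64 50
f 64 44 65
f 50 65 39
f 64 65 50
f 38 50 48
f 50 39 49
f 48 49 37
f 50 49 48
f 38 48 55
f 48 37 54
f 55 54 41
f 48 54 55
f 38 55 60
f 55 41 61
f 60 61 43
f 55 61 60
f 38 60 64
f 60 43 67
f 64 67 44
f 60 67 64
f 39 65 53
f 65 44 66
f 53 66 40
f 65 66 53
f 37 49 73
f 49 39 74
f 73 74 46
f 49 74 73
f 41 54 70
f 54 37 69
f 70 69 45
f 54 69 70
f 43 61 62
f 61 41 58
f 62 58 42
f 61 58 62
f 44 67 63
f 67 43 59
f 63 59 36
f 67 59 63
f 78 77 81
f 78 81 79
f 79 81 82
f 79 82 80
f 81 77 83
f 81 83 82
f 82 83 84
f 82 84 80
f 83 77 85
f 83 85 84
f 84 85 86
f 84 86 80
f 85 77 87
f 85 87 86
f 86 87 88
f 86 88 80
f 87 77 89
f 87 89 88
f 88 89 90
f 88 90 80
f 89 77 91
f 89 91 90
f 90 91 92
f 90 92 80
f 91 77 93
f 91 93 92
f 92 93 94
f 92 94 80
f 93 77 95
f 93 95 94
f 94 95 96
f 94 96 80
f 95 77 97
f 95 97 96
f 96 97 98
f 96 98 80
f 97 77 99
f 97 99 98
f 98 99 100
f 98 100 80
f 99 77 101
f 99 101 100
f 100 101 102
f 100 102 80
f 101 77 103
f 101 103 102
f 102 103 104
f 102 104 80
f 103 77 105
f 103 105 104
f 104 105 106
f 104 106 80
f 105 77 107
f 105 107 106
f 106 107 108
f 106 108 80
f 107 77 78
f 107 78 108
f 108 78 79
f 108 79 80

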